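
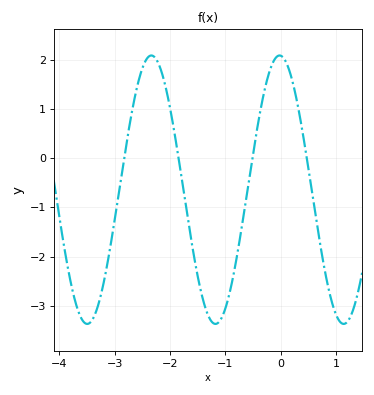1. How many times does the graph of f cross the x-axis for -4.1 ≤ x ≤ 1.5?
4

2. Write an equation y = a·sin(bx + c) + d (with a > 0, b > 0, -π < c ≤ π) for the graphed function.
y = 2.73sin(2.71x + 1.62) - 0.64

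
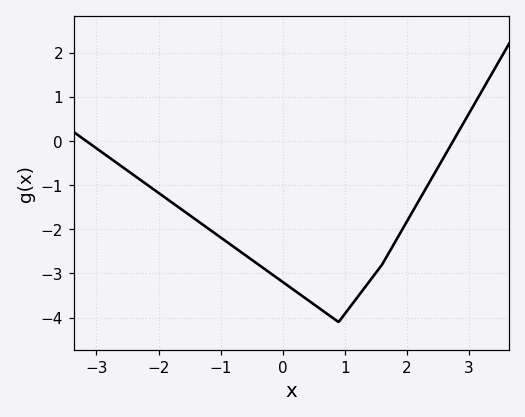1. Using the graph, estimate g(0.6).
-3.8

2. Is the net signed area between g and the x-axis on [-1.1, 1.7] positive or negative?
negative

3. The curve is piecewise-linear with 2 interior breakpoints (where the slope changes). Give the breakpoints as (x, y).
(0.9, -4.1); (1.6, -2.8)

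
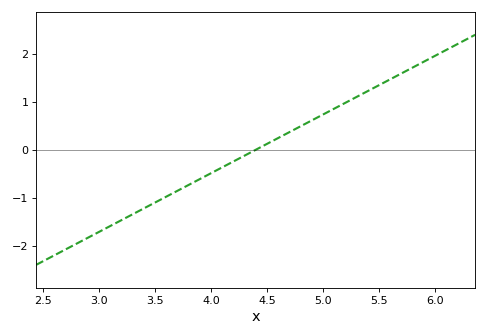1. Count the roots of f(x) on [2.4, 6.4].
1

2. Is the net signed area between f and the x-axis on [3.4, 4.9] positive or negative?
negative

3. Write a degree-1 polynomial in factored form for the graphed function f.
y = 1.22(x - 4.4)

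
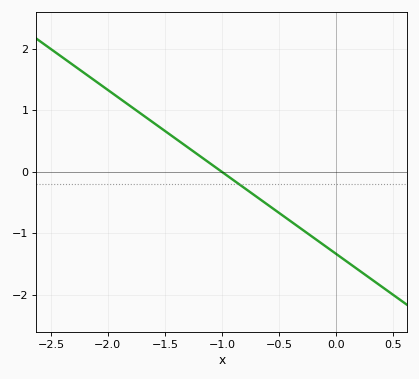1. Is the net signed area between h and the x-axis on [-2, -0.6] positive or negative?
positive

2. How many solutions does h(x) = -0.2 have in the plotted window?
1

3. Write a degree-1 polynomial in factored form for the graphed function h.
y = -1.33(x + 1)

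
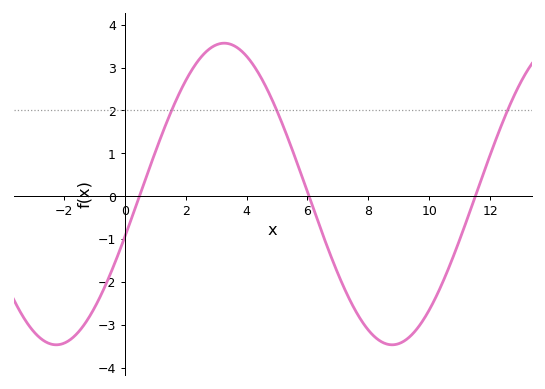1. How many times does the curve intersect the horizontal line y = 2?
3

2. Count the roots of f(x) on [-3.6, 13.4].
3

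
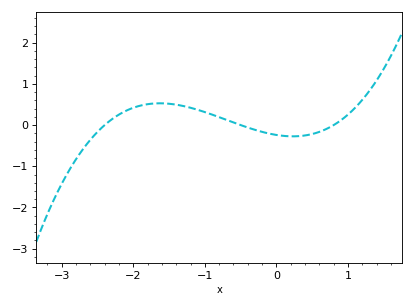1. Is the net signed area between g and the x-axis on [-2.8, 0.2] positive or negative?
positive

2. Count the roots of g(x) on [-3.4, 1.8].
3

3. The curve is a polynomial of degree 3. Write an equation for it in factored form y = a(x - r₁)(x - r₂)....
y = 0.25(x + 2.4)(x + 0.5)(x - 0.8)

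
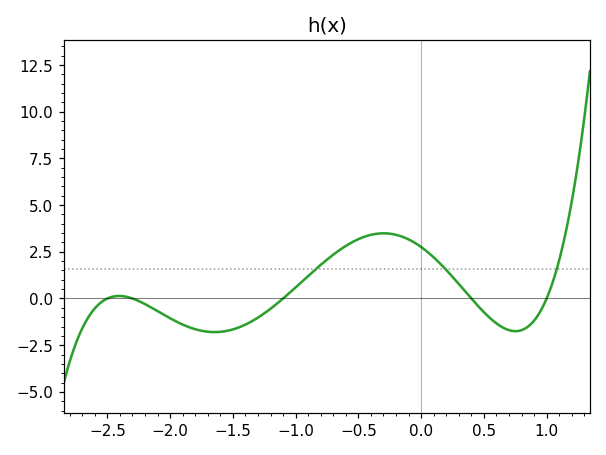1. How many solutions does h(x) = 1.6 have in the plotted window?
3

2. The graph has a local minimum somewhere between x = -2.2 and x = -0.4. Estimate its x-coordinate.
-1.6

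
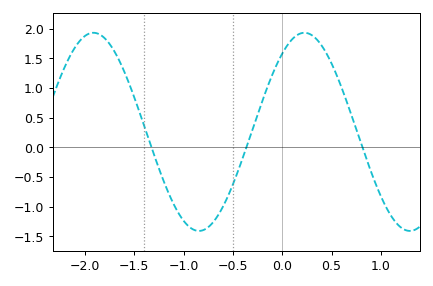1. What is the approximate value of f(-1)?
-1.25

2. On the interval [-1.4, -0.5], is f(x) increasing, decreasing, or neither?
neither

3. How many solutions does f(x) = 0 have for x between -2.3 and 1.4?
3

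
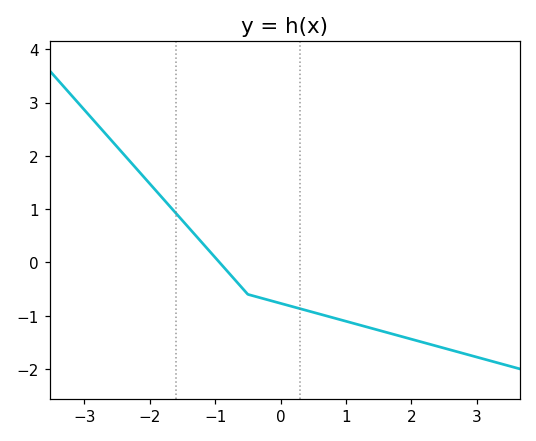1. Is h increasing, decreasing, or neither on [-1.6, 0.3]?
decreasing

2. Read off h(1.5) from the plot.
-1.3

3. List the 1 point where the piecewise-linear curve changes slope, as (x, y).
(-0.5, -0.6)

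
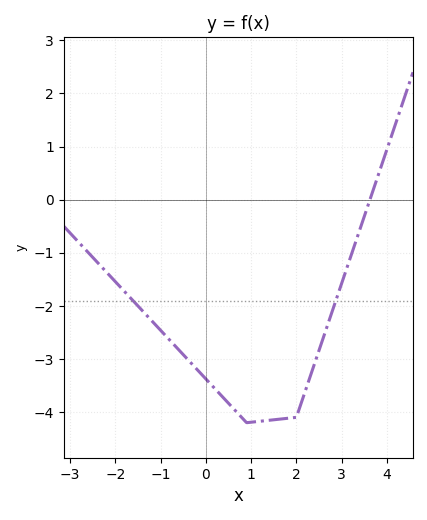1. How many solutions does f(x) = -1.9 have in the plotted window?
2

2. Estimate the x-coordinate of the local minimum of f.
0.9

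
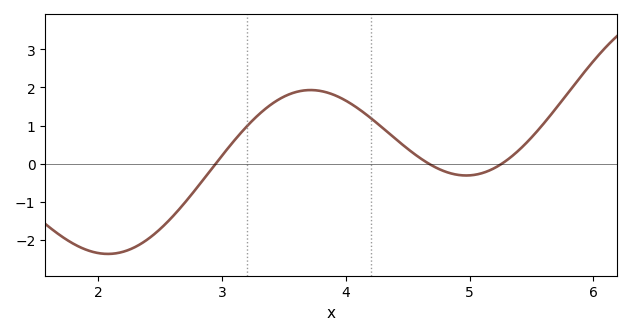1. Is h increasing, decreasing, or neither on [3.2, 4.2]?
neither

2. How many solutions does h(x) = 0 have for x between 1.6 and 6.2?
3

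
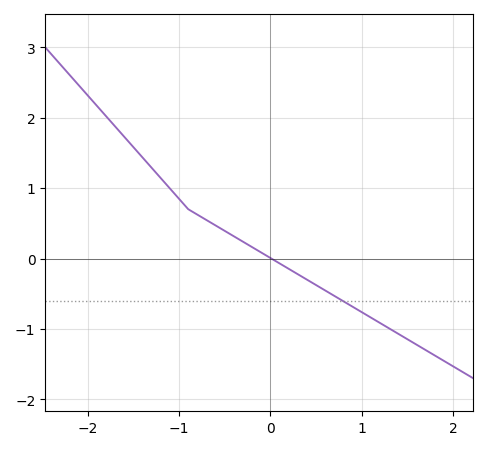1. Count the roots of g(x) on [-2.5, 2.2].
1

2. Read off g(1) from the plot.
-0.761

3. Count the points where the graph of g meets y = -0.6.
1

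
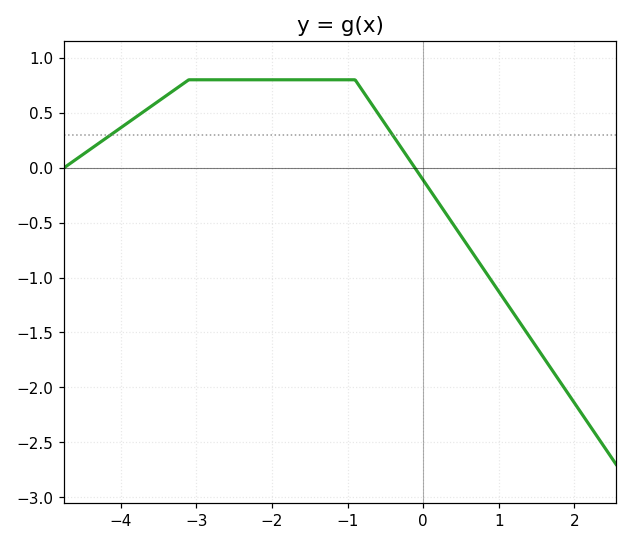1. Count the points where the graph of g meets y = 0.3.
2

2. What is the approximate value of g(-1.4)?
0.8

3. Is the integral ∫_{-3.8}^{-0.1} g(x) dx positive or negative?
positive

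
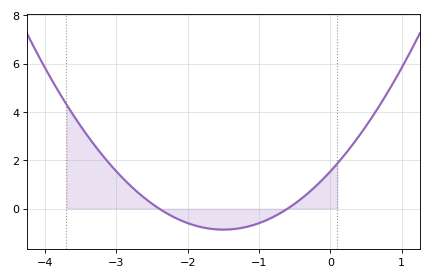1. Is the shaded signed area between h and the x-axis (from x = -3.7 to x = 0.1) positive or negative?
positive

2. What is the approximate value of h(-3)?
1.54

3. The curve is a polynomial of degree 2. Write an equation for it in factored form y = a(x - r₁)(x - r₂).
y = 1.07(x + 2.4)(x + 0.6)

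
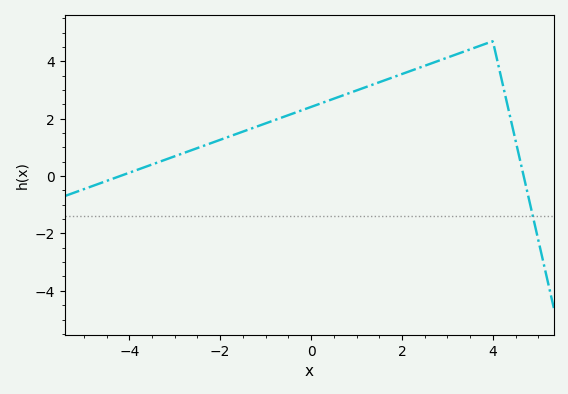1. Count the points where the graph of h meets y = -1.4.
1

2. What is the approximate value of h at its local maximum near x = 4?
4.6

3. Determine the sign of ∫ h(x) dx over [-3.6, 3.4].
positive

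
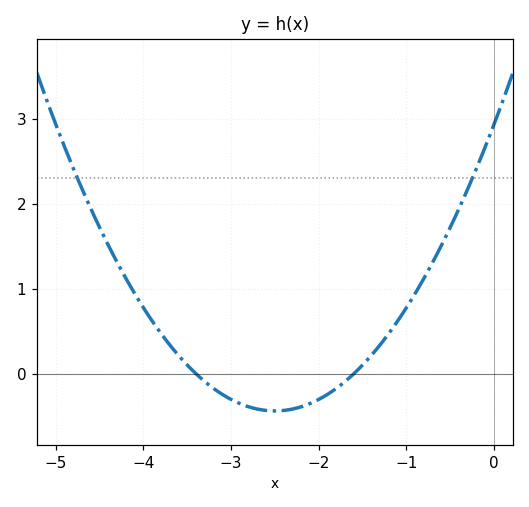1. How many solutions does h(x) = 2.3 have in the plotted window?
2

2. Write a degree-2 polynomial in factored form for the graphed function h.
y = 0.54(x + 3.4)(x + 1.6)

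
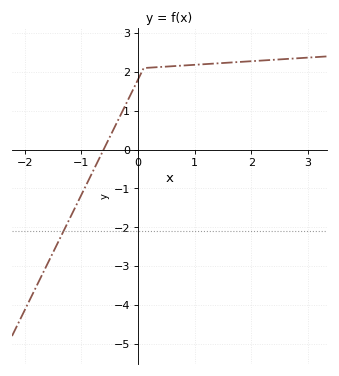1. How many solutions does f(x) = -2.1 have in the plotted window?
1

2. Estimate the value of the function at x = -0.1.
1.51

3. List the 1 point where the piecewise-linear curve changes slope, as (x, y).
(0.1, 2.1)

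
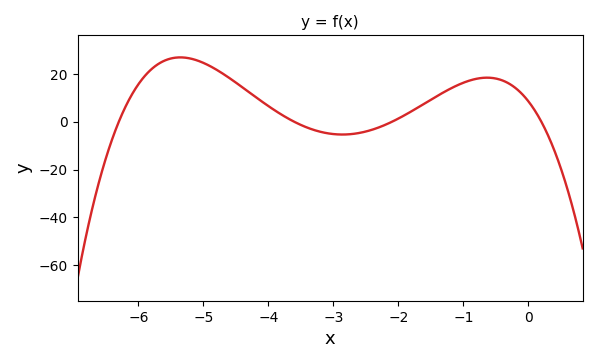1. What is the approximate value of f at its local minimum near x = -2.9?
-5.33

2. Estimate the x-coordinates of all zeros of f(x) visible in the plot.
-6.3, -3.6, -2.1, 0.2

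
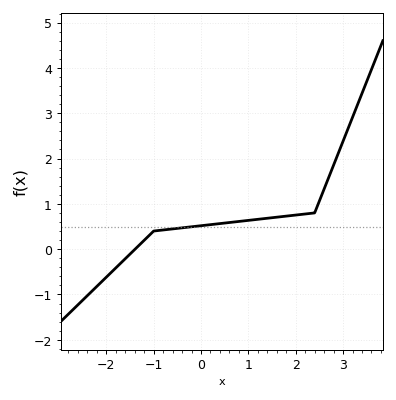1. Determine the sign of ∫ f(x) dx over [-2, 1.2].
positive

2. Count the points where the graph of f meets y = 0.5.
1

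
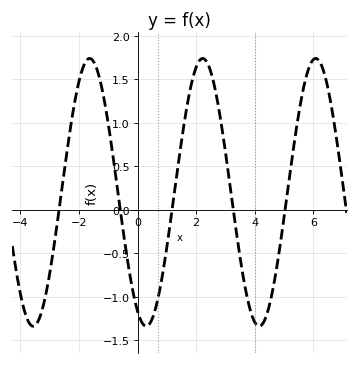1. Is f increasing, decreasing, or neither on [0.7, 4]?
neither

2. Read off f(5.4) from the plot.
0.9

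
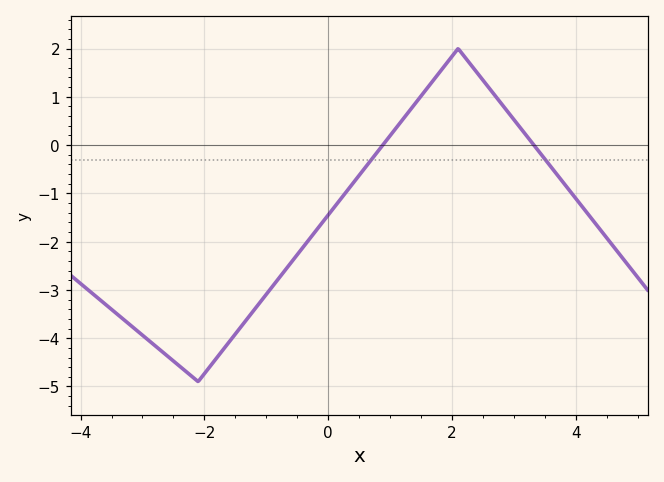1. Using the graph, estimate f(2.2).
1.8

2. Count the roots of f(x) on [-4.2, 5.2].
2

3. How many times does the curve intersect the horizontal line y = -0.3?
2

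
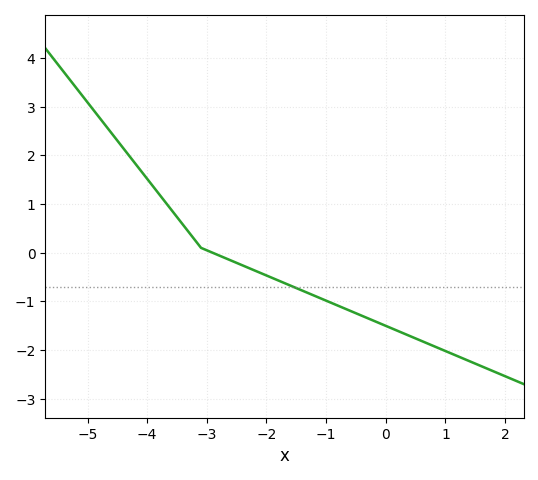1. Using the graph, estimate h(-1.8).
-0.6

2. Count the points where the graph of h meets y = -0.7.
1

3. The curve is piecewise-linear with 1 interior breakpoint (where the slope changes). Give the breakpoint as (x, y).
(-3.1, 0.1)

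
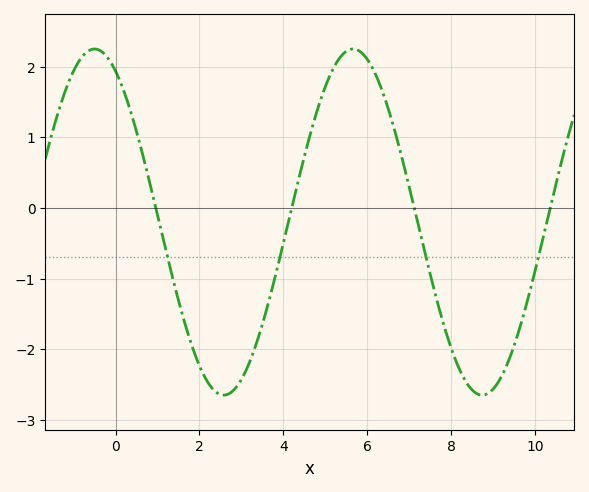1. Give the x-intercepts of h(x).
1, 4.2, 7.2, 10.4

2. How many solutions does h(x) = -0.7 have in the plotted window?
4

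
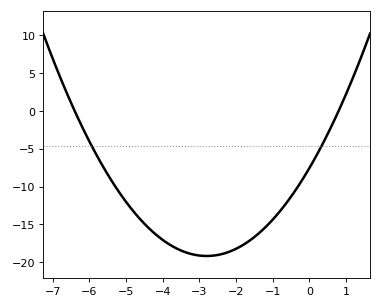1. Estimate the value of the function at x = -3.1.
-19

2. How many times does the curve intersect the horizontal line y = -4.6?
2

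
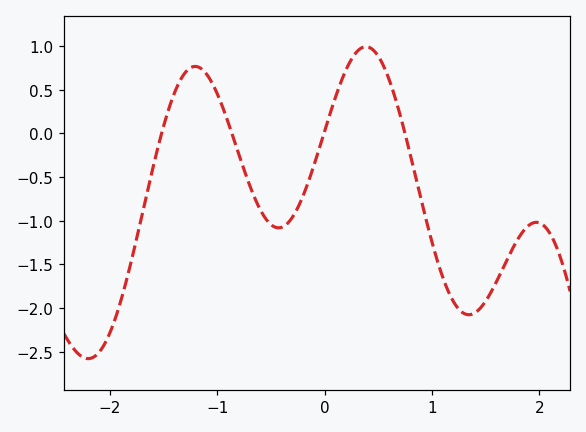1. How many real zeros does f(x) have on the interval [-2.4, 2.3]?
4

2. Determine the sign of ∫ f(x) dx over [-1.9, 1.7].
negative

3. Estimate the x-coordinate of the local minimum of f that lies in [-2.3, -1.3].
-2.2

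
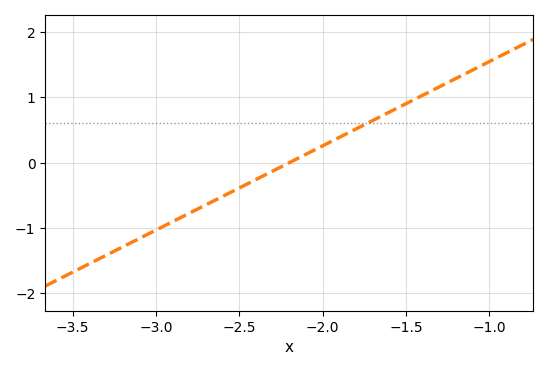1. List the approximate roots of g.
-2.2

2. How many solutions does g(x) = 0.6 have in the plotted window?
1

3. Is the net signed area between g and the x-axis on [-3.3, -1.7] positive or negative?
negative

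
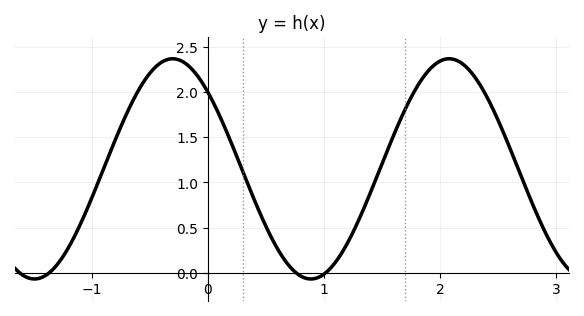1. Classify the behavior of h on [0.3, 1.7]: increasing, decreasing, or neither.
neither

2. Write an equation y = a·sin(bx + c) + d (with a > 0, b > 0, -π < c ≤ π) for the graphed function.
y = 1.22sin(2.64x + 2.37) + 1.15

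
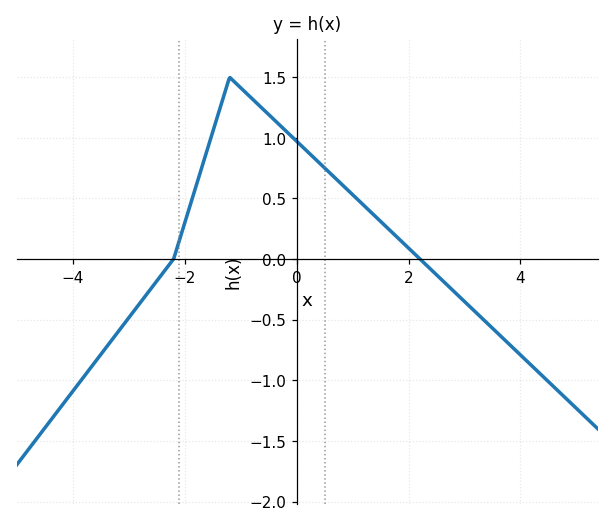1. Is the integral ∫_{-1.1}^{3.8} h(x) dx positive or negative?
positive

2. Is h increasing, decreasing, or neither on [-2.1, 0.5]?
neither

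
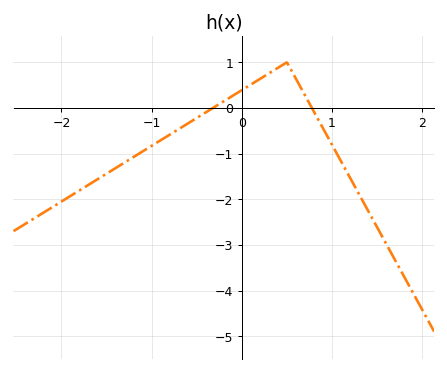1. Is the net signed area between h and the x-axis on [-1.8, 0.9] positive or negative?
negative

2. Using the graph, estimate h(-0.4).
-0.099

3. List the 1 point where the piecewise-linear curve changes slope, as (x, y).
(0.5, 1)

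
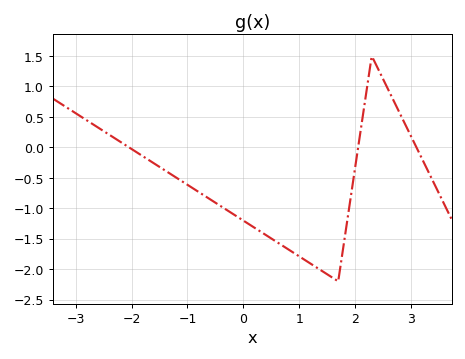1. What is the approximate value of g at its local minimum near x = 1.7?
-2.2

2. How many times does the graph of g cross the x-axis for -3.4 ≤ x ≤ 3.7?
3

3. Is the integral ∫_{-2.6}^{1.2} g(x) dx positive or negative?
negative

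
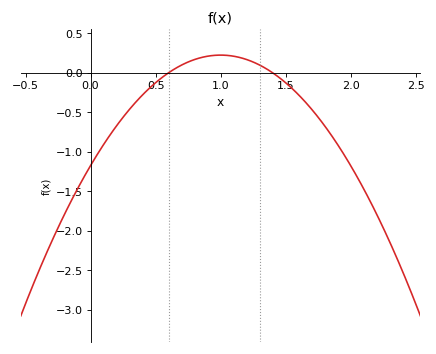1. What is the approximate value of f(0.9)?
0.2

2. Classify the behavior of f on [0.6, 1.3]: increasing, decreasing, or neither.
neither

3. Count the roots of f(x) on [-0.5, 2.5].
2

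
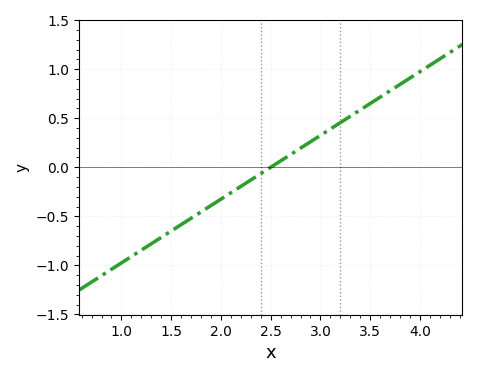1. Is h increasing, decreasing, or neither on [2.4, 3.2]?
increasing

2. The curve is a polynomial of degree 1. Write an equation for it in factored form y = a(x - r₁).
y = 0.65(x - 2.5)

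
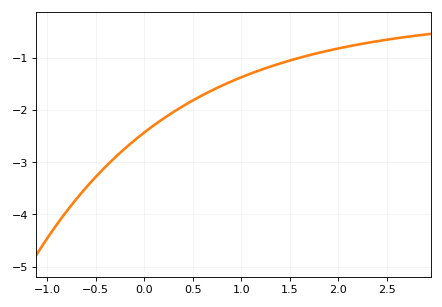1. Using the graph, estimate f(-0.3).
-2.9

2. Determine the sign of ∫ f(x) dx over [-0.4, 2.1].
negative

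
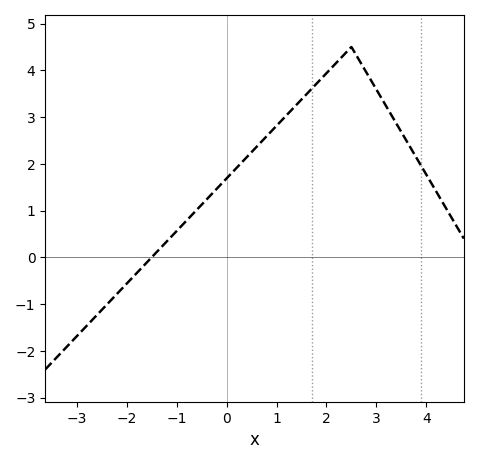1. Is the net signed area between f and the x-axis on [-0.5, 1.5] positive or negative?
positive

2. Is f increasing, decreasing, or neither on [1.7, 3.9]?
neither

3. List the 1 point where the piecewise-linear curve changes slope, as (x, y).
(2.5, 4.5)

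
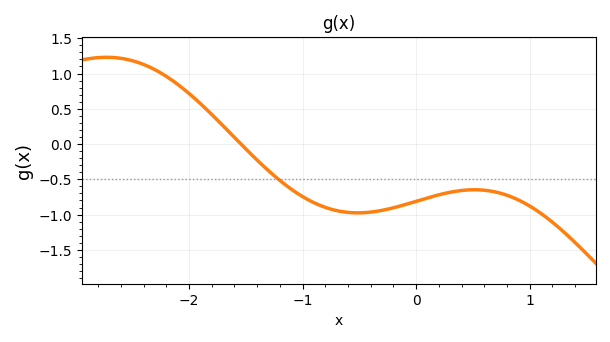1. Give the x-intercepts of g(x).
-1.54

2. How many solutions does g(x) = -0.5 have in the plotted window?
1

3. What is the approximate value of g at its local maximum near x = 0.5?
-0.648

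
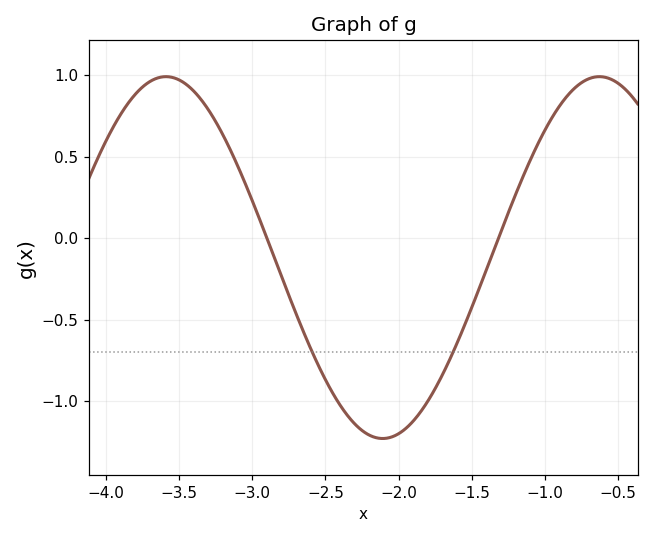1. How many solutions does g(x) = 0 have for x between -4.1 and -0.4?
2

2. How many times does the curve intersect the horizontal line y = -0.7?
2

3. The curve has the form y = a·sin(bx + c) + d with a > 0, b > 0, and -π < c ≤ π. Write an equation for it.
y = 1.11sin(2.1x + 2.9) - 0.12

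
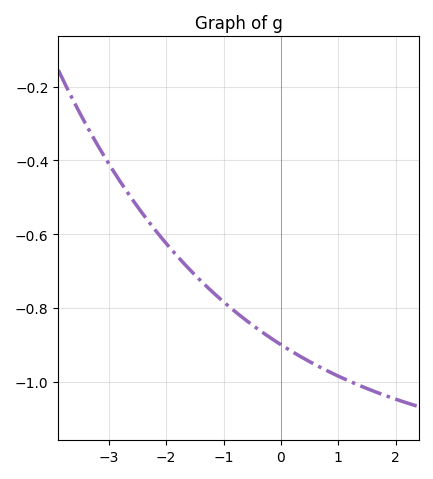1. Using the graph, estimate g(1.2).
-0.999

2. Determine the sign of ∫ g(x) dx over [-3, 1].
negative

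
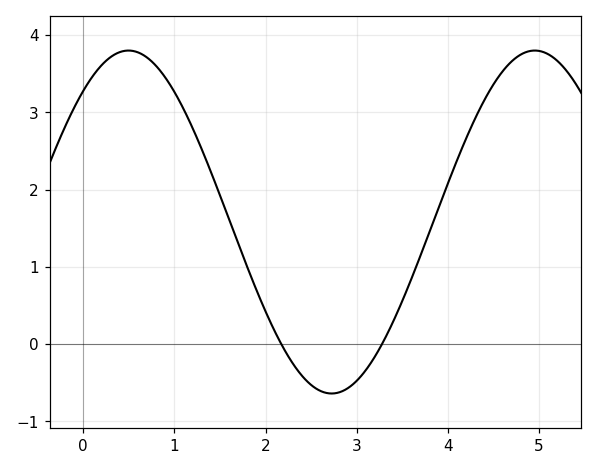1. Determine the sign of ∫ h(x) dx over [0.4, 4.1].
positive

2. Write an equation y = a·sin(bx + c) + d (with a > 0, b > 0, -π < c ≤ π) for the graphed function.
y = 2.22sin(1.4x + 0.87) + 1.58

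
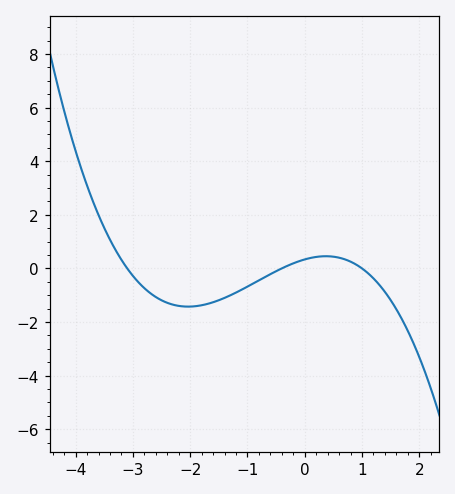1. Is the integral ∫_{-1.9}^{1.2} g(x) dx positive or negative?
negative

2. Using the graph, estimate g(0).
0.335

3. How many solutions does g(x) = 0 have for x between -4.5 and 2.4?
3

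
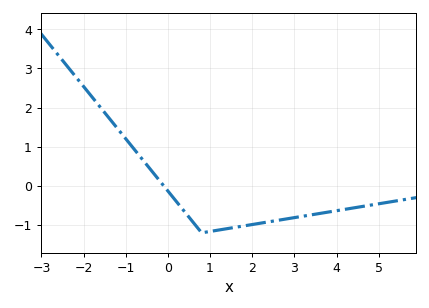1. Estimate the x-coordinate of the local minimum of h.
0.8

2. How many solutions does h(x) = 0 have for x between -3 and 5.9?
1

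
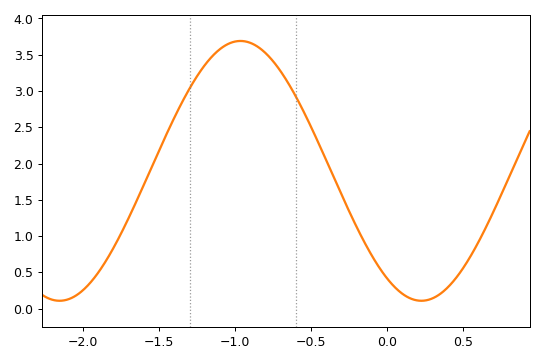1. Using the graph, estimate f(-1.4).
2.65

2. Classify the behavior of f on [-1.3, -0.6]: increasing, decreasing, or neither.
neither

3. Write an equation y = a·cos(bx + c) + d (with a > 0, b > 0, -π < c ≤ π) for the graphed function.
y = 1.79cos(2.6x + 2.5) + 1.9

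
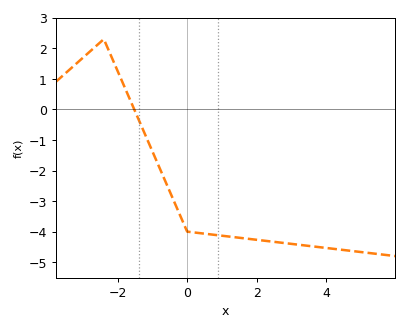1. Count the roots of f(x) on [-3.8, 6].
1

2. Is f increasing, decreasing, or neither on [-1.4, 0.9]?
decreasing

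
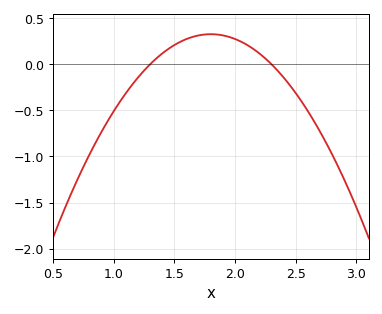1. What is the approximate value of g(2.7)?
-0.75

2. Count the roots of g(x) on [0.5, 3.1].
2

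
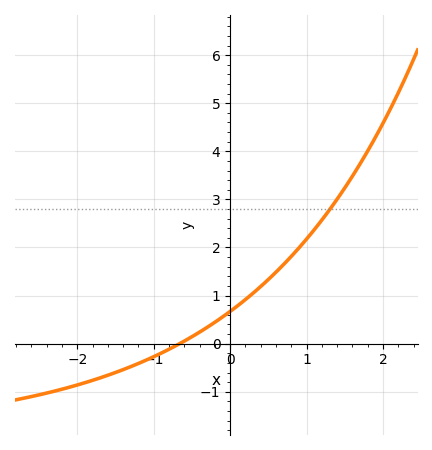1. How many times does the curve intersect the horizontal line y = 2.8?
1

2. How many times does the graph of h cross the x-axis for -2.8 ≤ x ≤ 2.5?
1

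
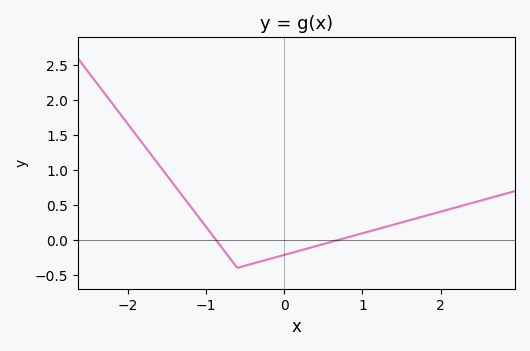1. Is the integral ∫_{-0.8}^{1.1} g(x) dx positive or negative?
negative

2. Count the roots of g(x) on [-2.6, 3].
2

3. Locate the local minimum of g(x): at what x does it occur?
-0.6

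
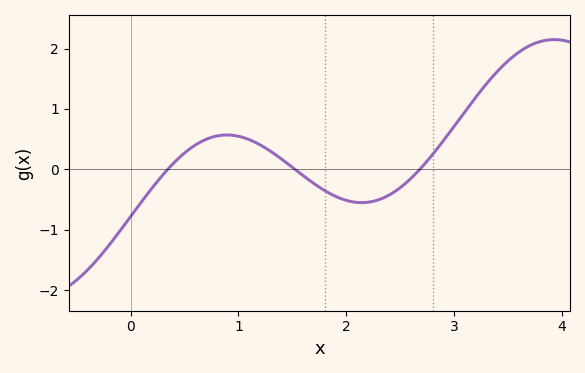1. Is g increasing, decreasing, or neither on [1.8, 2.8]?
neither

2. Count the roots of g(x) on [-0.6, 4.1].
3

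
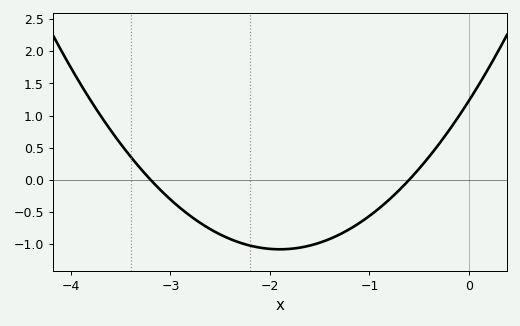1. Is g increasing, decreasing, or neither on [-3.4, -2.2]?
decreasing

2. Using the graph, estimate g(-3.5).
0.55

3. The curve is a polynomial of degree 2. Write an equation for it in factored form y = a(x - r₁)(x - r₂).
y = 0.64(x + 3.2)(x + 0.6)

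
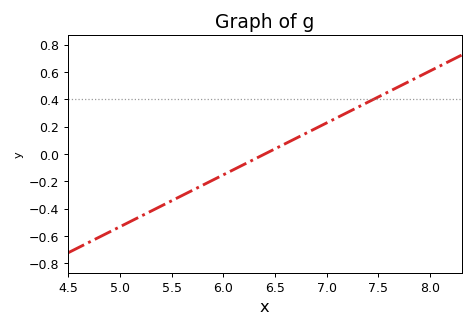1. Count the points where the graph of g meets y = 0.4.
1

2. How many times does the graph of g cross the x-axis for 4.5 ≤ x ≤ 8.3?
1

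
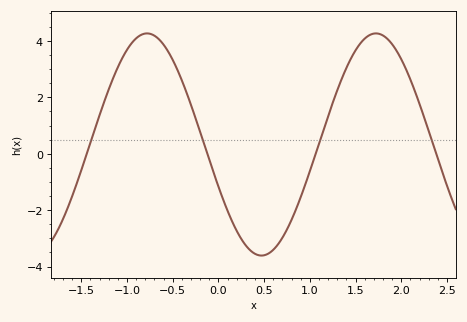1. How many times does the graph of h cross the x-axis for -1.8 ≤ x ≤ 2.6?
4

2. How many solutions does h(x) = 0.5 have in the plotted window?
4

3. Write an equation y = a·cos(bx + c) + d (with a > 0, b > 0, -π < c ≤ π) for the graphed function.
y = 3.94cos(2.51x + 1.96) + 0.33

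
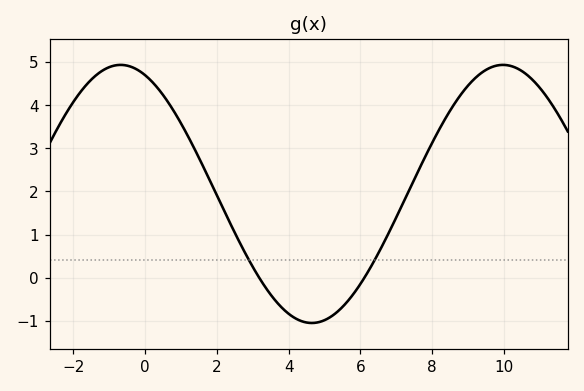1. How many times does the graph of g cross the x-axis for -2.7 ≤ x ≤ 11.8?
2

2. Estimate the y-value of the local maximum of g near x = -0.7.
4.9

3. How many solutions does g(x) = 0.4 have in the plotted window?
2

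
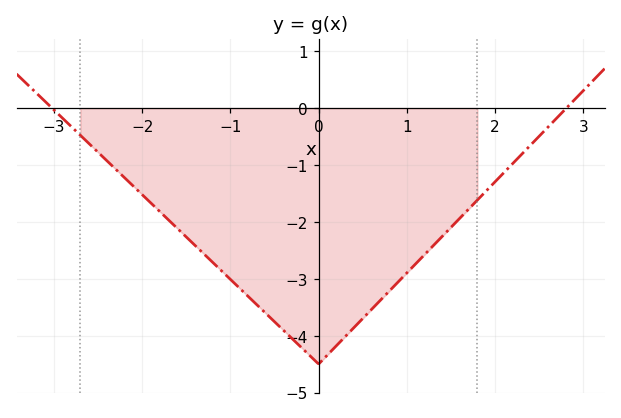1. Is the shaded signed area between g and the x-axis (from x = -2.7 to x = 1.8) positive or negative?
negative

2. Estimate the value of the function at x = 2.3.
-0.815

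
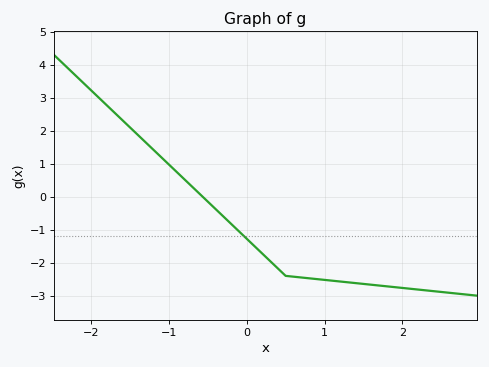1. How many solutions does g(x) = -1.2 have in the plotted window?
1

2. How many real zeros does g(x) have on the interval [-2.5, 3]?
1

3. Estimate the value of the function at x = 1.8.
-2.7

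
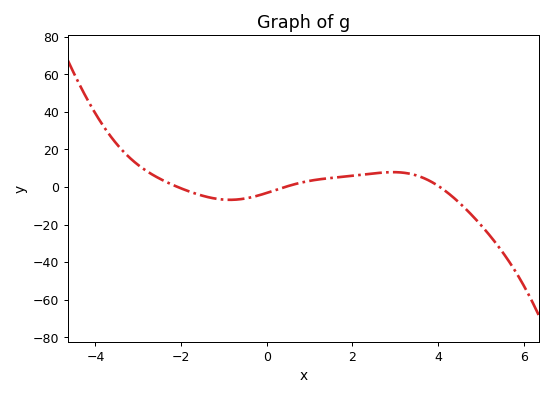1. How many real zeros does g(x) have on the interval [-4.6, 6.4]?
3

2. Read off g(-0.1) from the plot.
-3.88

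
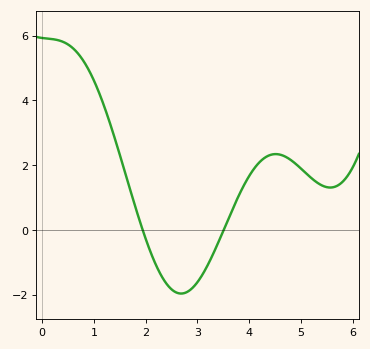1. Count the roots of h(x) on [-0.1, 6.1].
2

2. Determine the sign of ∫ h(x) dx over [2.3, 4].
negative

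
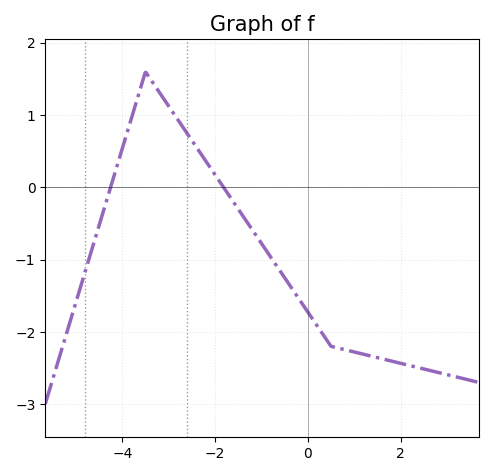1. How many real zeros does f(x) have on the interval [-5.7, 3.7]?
2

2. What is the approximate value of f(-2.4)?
0.6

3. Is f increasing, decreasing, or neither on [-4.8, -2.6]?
neither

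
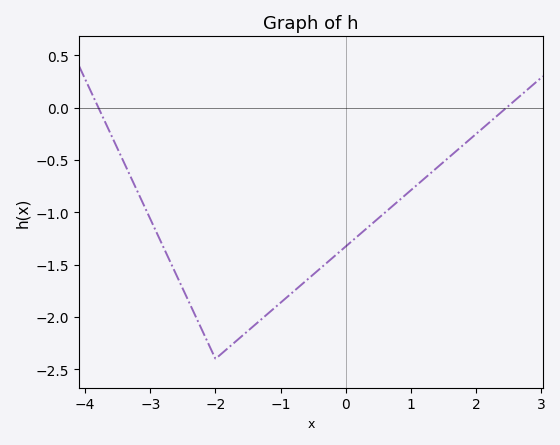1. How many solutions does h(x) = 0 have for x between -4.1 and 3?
2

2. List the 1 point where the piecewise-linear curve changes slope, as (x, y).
(-2, -2.4)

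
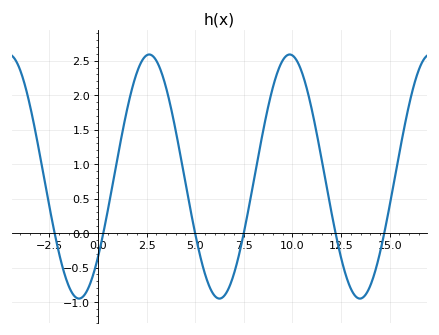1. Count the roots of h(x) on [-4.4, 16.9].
6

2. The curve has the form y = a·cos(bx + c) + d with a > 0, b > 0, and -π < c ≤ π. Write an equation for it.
y = 1.77cos(0.87x - 2.29) + 0.82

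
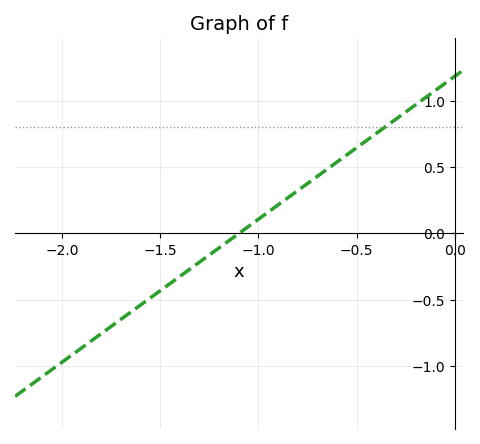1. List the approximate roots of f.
-1.1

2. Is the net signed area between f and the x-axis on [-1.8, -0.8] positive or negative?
negative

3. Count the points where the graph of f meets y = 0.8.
1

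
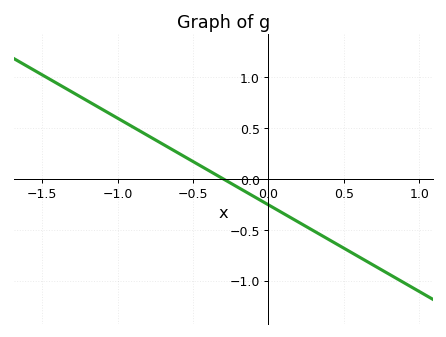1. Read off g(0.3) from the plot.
-0.51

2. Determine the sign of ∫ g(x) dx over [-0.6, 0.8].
negative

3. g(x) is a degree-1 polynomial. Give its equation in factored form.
y = -0.85(x + 0.3)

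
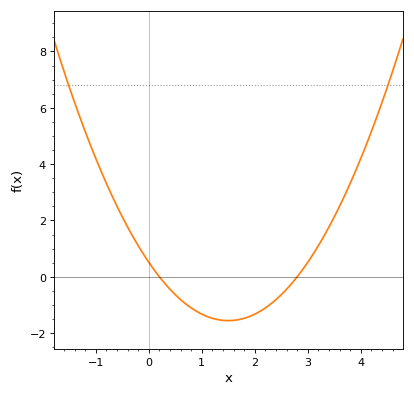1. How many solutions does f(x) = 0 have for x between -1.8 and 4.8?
2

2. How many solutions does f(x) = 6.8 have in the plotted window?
2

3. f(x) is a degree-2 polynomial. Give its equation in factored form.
y = 0.92(x - 0.2)(x - 2.8)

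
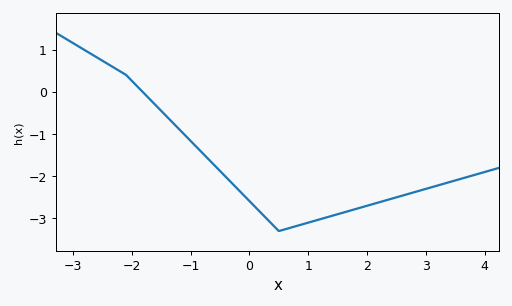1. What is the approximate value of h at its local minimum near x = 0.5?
-3.3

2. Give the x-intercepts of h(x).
-1.8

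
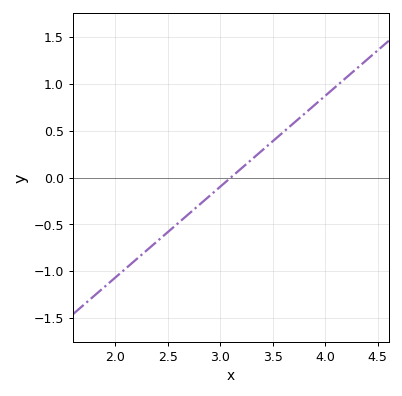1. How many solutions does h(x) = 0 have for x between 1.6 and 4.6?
1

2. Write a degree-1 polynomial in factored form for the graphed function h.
y = 0.97(x - 3.1)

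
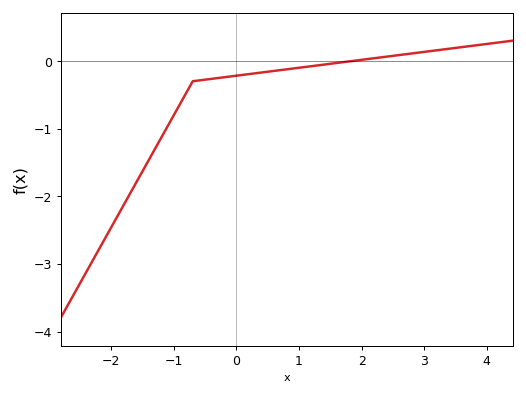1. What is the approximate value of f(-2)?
-2.46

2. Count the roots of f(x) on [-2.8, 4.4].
1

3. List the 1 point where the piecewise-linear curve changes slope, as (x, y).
(-0.7, -0.3)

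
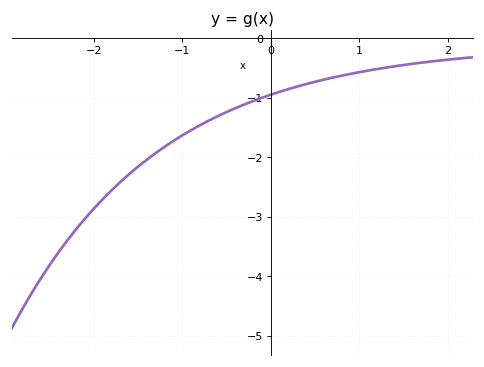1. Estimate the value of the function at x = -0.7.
-1.4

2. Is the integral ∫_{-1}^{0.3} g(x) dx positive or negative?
negative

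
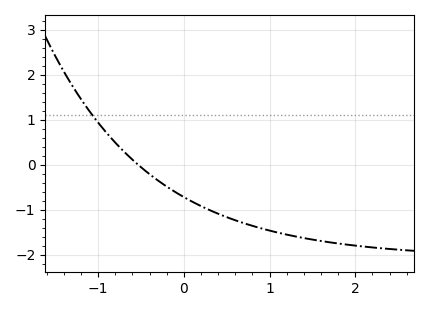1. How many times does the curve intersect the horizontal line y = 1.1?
1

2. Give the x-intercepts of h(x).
-0.5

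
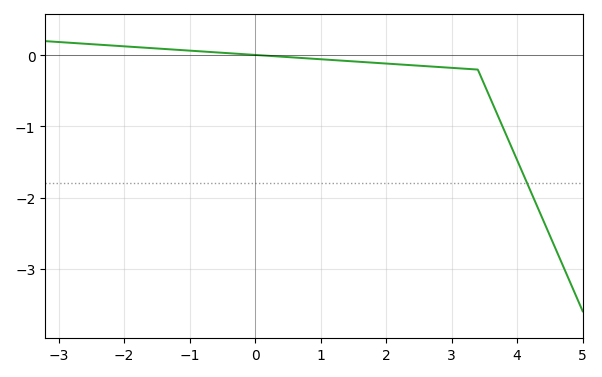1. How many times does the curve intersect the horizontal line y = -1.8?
1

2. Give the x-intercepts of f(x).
0.097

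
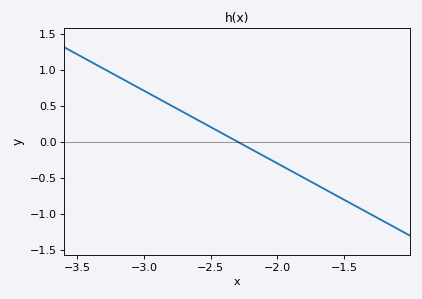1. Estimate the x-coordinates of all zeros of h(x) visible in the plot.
-2.3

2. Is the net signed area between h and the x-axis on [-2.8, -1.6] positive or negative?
negative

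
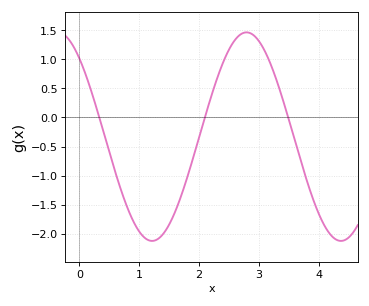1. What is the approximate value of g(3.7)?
-0.738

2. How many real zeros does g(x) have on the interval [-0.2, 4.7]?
3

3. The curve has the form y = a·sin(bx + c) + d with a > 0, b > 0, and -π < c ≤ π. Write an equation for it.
y = 1.79sin(1.99x + 2.29) - 0.33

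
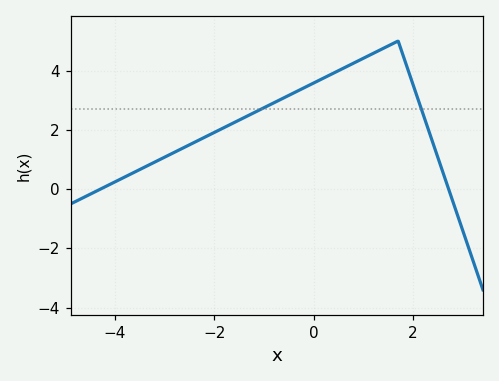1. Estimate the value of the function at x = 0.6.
4.08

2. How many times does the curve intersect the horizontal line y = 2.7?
2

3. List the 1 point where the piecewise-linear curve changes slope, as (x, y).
(1.7, 5)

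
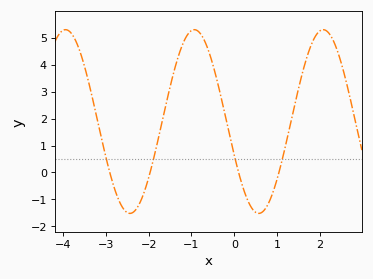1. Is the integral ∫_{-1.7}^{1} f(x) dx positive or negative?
positive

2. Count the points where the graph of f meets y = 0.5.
4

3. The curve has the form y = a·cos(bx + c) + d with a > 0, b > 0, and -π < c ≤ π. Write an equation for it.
y = 3.41cos(2.09x + 1.95) + 1.89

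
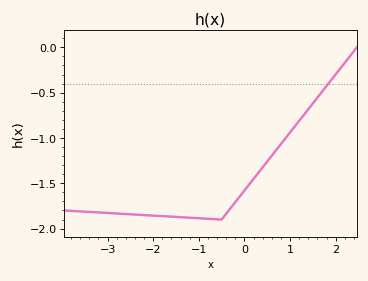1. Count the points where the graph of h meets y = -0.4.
1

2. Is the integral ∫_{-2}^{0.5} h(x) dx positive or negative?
negative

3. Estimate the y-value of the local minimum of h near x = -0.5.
-1.9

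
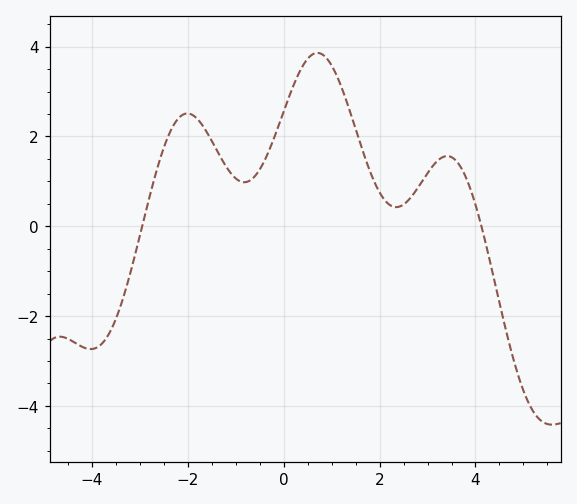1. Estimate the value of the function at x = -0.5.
1.26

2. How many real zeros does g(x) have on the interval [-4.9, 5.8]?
2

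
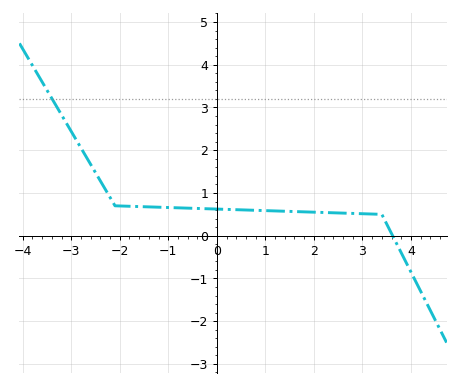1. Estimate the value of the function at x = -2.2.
0.9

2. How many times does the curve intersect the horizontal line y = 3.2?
1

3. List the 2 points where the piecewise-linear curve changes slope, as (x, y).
(-2.1, 0.7); (3.4, 0.5)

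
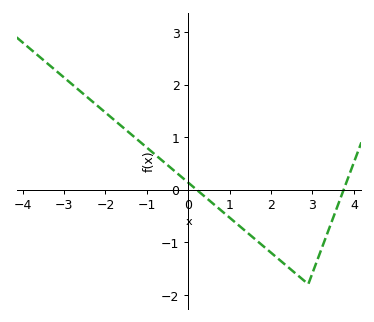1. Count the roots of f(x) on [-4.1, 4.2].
2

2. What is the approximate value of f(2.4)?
-1.5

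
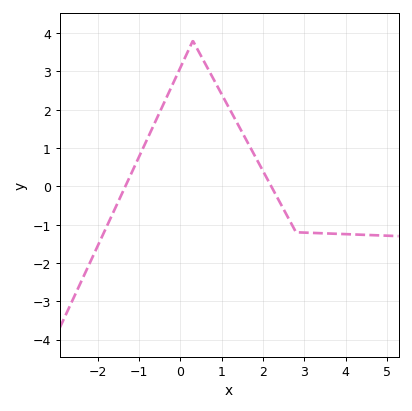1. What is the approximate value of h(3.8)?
-1.2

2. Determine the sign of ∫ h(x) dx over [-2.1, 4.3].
positive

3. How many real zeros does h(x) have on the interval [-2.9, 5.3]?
2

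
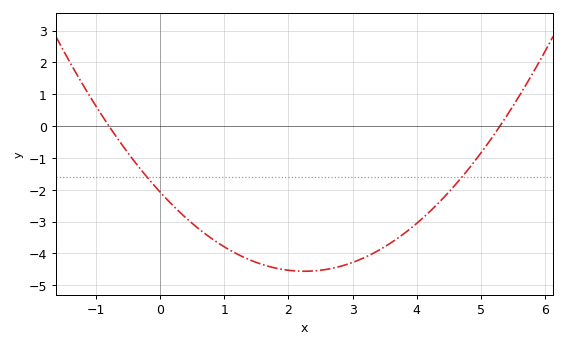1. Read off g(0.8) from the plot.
-3.53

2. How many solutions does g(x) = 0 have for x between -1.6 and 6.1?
2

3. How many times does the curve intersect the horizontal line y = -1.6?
2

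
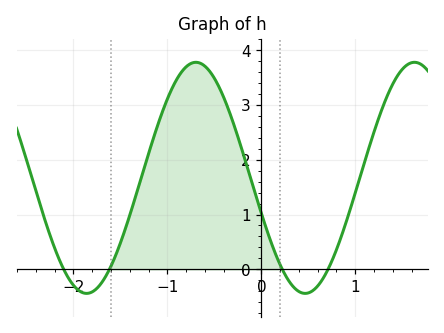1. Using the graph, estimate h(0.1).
0.5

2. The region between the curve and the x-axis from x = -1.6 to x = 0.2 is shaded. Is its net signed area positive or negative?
positive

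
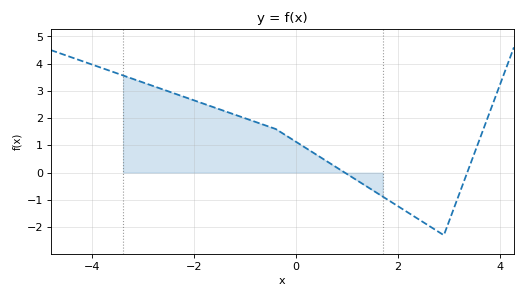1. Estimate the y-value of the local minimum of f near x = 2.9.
-2.3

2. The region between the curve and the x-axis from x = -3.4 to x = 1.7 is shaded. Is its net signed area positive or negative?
positive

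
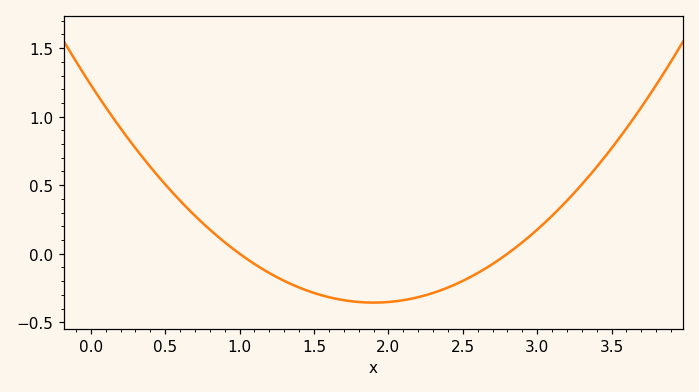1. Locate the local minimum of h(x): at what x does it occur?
1.9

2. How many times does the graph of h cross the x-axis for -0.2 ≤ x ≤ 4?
2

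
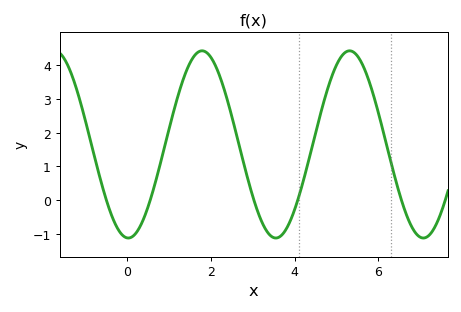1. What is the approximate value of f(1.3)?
3.44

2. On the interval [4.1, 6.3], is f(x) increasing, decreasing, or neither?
neither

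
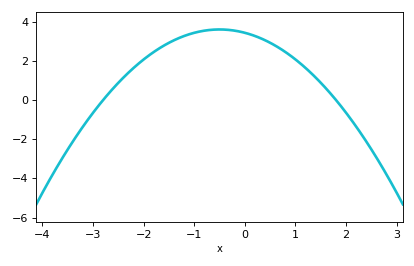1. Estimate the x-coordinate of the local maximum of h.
-0.5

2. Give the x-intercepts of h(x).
-2.8, 1.8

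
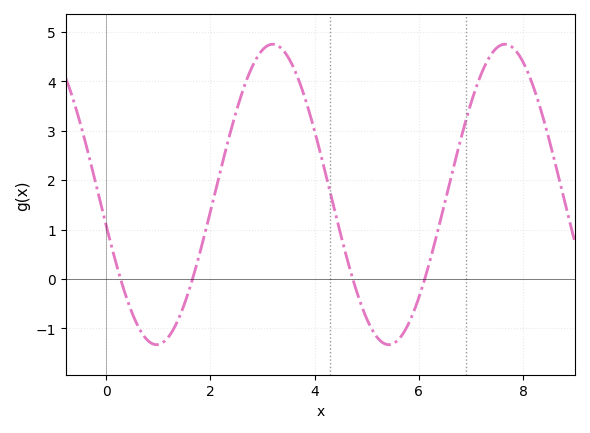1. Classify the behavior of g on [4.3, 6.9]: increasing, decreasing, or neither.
neither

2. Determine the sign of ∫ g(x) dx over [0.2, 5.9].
positive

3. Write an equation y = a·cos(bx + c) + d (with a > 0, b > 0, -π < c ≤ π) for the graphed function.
y = 3.04cos(1.41x + 1.78) + 1.71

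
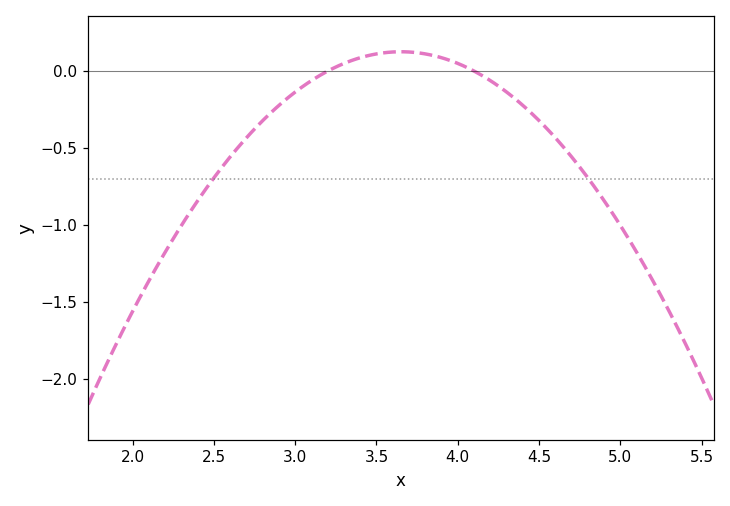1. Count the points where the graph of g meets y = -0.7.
2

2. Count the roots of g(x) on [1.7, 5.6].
2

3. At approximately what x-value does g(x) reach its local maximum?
3.65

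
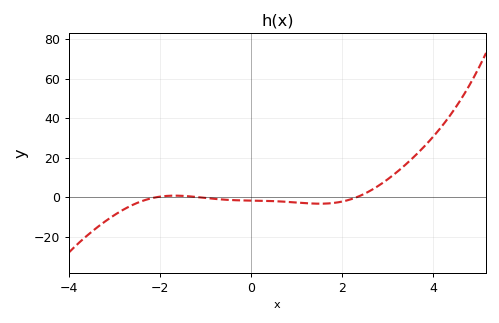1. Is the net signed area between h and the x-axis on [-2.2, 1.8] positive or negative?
negative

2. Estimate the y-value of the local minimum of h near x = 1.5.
-3.26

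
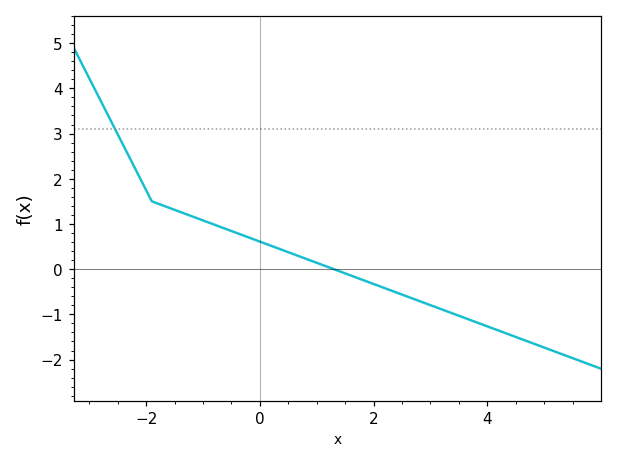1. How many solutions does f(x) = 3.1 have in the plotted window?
1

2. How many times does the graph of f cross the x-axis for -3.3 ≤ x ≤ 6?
1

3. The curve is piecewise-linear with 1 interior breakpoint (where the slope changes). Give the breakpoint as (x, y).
(-1.9, 1.5)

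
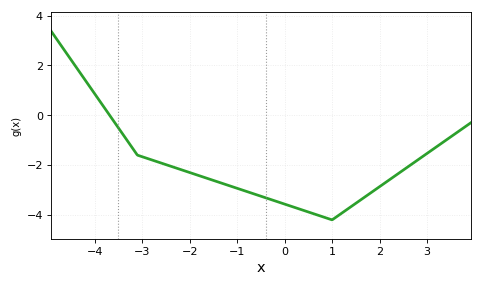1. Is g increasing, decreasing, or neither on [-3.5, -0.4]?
decreasing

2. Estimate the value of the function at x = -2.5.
-1.98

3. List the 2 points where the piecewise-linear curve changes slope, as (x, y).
(-3.1, -1.6); (1, -4.2)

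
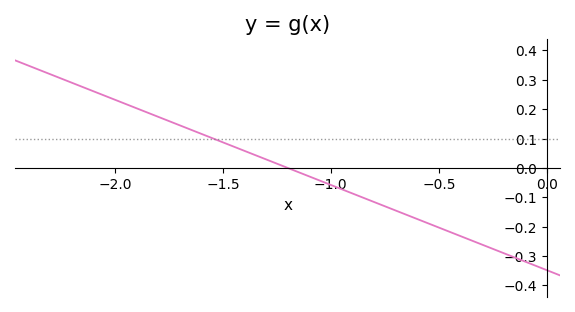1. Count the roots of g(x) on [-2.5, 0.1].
1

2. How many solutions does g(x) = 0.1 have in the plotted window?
1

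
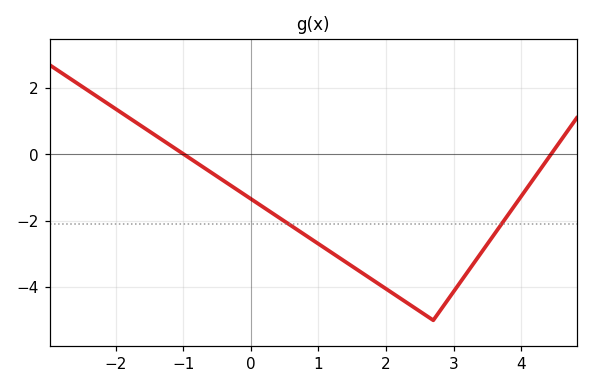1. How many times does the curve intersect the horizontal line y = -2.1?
2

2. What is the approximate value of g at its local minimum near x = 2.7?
-5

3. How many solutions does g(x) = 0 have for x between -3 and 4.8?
2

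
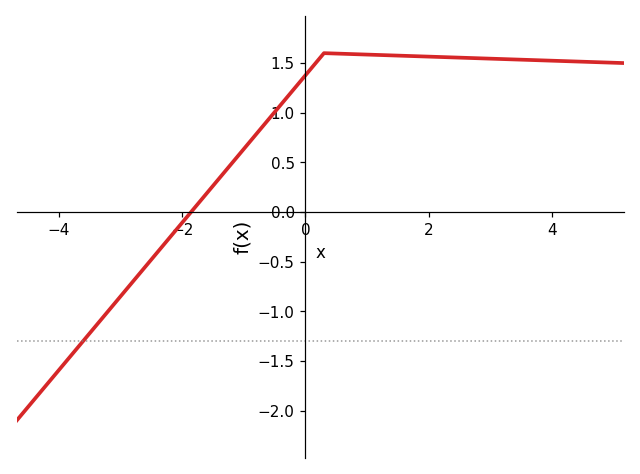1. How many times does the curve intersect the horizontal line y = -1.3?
1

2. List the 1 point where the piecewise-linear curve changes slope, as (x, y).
(0.3, 1.6)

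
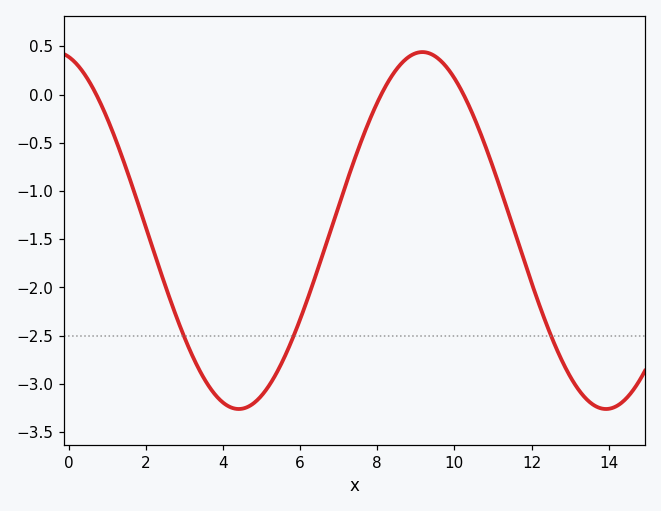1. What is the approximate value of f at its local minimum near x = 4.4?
-3.26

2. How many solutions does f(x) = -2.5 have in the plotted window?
3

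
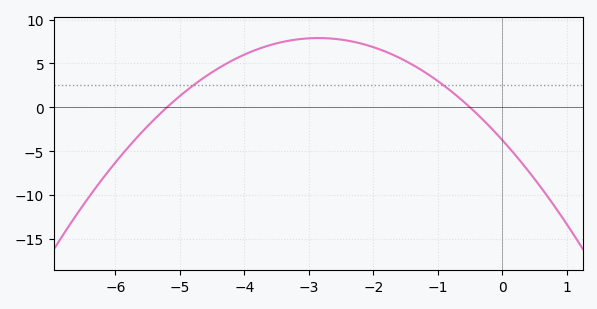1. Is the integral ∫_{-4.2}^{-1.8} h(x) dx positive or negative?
positive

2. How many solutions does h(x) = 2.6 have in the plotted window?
2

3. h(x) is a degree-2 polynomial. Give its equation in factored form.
y = -1.43(x + 5.2)(x + 0.5)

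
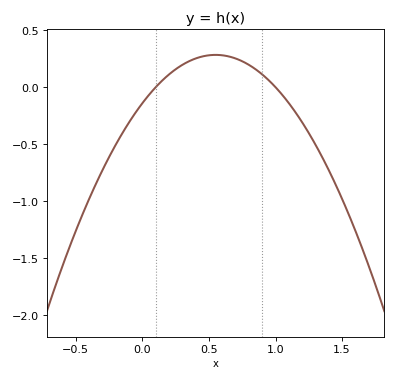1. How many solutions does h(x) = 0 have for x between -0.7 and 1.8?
2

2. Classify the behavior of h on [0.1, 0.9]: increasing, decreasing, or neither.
neither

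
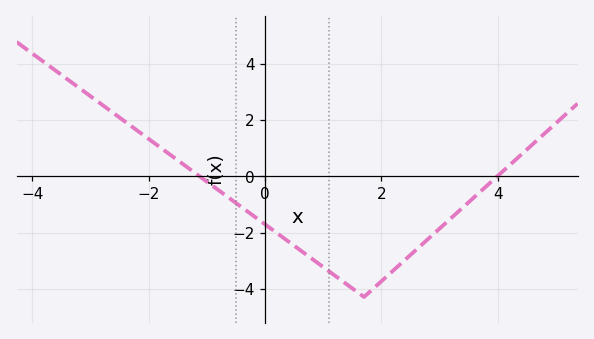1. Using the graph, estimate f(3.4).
-1.2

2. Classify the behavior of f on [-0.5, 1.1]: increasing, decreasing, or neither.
decreasing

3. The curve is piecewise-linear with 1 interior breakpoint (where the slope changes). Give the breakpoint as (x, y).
(1.7, -4.3)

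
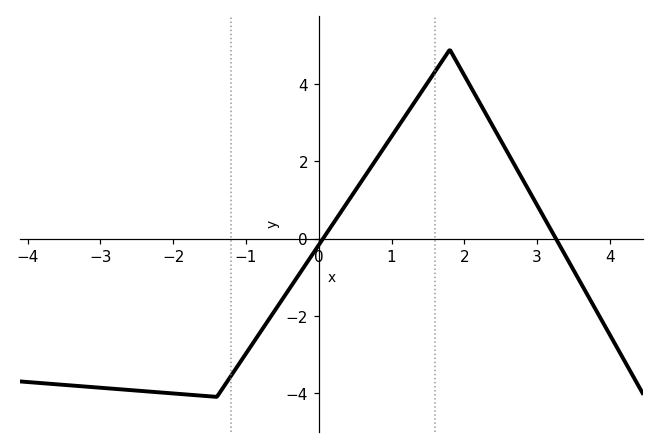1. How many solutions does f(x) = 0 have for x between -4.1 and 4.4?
2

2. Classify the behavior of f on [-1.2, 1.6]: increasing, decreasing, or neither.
increasing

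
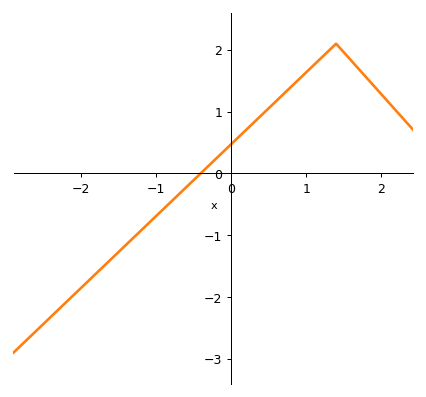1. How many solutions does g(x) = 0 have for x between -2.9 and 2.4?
1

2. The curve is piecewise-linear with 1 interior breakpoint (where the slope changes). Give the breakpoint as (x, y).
(1.4, 2.1)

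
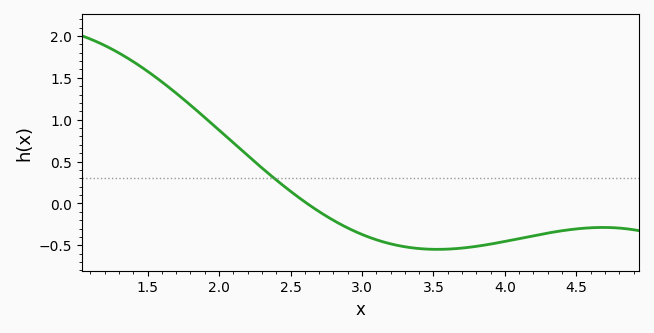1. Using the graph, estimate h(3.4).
-0.538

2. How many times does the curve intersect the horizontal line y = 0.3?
1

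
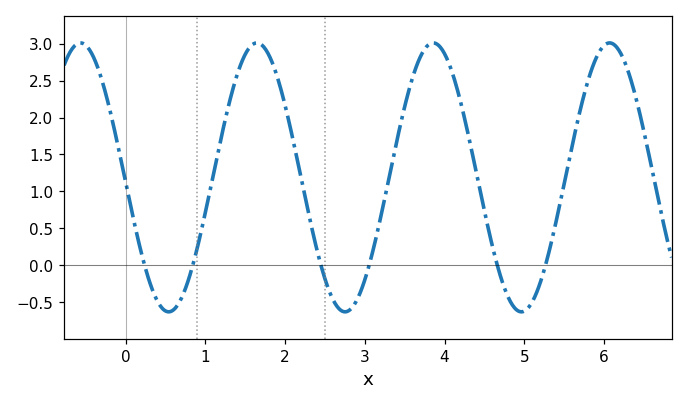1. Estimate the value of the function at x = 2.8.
-0.613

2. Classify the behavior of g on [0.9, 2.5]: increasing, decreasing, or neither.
neither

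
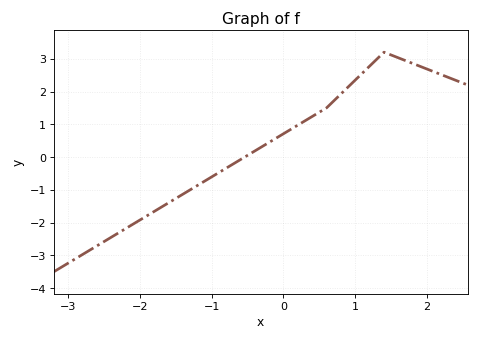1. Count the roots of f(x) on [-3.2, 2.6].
1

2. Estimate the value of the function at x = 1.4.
3.2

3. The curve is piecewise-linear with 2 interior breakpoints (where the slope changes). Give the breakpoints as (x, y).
(0.6, 1.5); (1.4, 3.2)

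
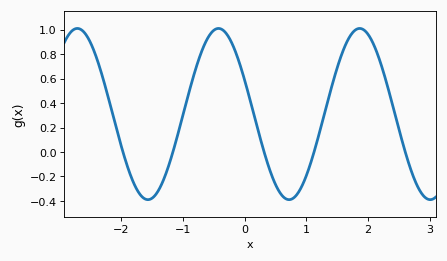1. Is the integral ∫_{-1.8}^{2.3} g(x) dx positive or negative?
positive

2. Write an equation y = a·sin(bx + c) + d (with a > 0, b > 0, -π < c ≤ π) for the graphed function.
y = 0.7sin(2.8x + 2.7) + 0.31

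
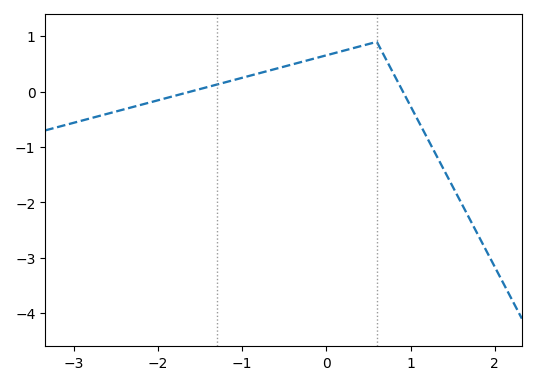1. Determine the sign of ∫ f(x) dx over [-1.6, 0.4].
positive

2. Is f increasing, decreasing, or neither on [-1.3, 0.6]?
increasing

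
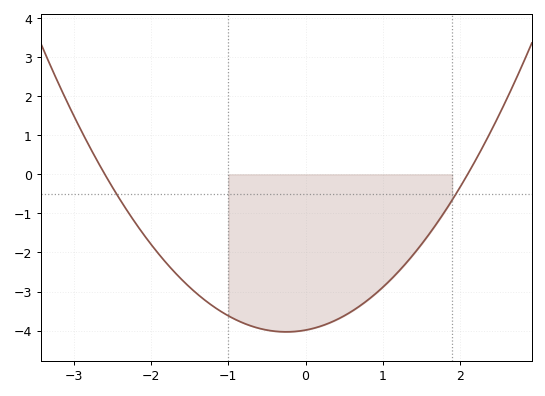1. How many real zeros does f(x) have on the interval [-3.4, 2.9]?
2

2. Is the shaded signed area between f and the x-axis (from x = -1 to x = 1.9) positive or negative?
negative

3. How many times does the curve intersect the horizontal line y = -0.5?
2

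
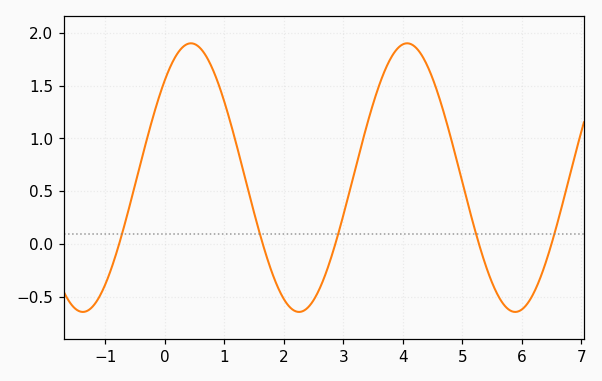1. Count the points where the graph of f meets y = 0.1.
5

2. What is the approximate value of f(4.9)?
0.804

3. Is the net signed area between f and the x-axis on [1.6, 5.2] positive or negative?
positive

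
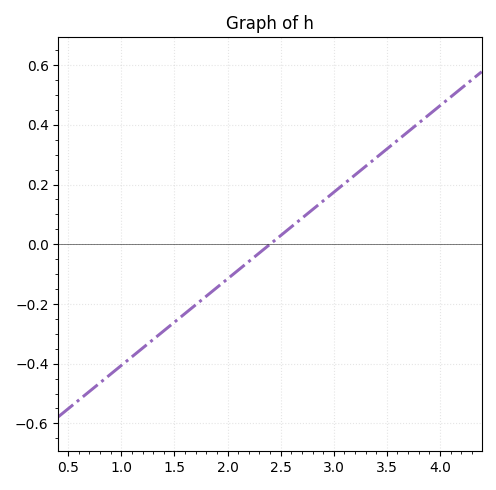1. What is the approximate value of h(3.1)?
0.2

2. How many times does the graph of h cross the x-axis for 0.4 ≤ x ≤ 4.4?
1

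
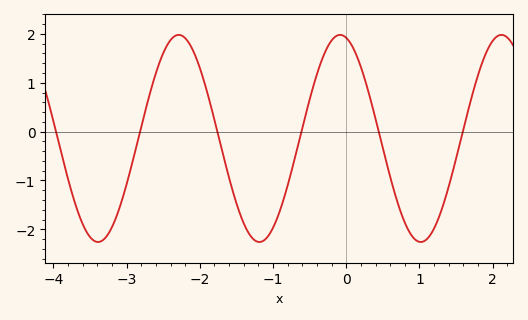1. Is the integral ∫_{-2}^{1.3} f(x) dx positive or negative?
negative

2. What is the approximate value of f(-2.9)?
-0.5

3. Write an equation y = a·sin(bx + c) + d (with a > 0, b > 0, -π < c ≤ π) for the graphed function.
y = 2.12sin(2.9x + 1.8) - 0.14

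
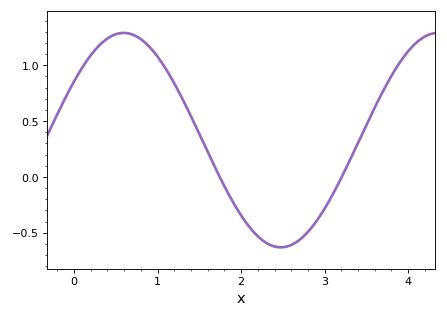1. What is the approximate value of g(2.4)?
-0.623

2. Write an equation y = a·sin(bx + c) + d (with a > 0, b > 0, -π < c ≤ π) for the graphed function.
y = 0.96sin(1.67x + 0.58) + 0.33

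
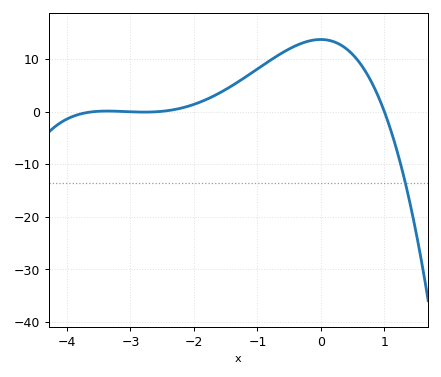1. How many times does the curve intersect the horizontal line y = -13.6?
1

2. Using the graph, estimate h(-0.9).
8.97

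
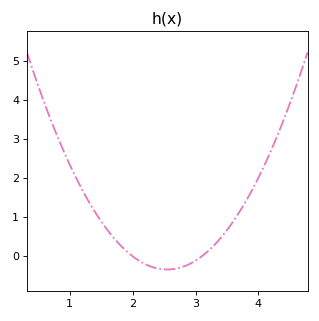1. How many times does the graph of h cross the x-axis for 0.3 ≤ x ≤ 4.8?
2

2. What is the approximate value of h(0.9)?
2.71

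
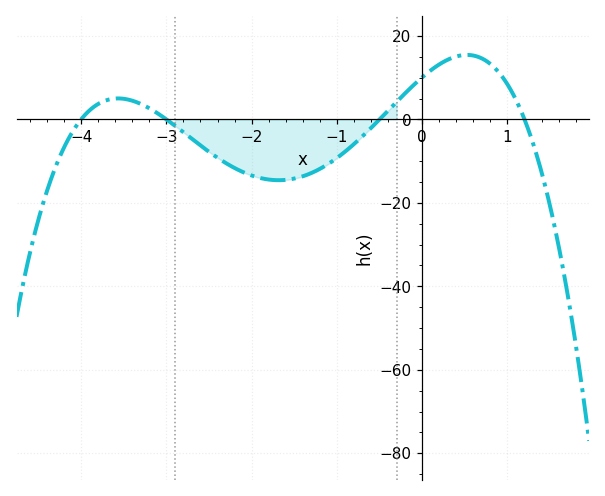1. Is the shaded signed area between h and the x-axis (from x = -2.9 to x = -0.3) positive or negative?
negative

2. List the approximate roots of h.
-4, -3, -0.5, 1.2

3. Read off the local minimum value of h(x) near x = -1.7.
-14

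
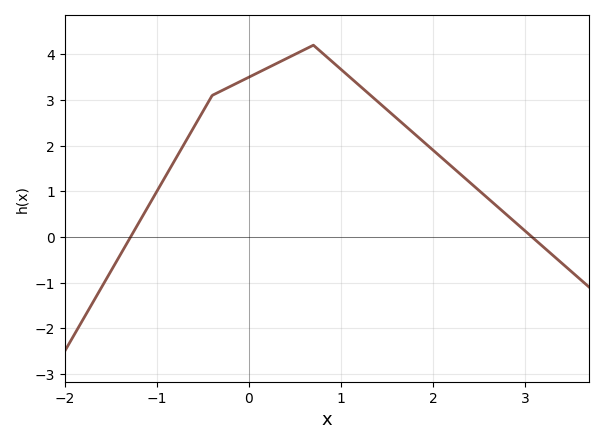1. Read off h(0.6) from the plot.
4.1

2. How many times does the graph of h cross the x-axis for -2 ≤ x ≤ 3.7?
2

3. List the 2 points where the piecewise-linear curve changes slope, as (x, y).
(-0.4, 3.1); (0.7, 4.2)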